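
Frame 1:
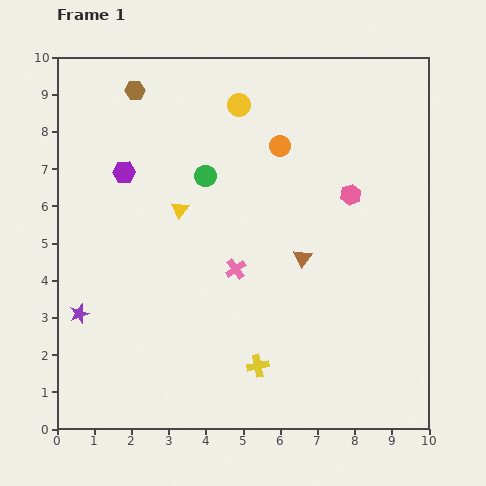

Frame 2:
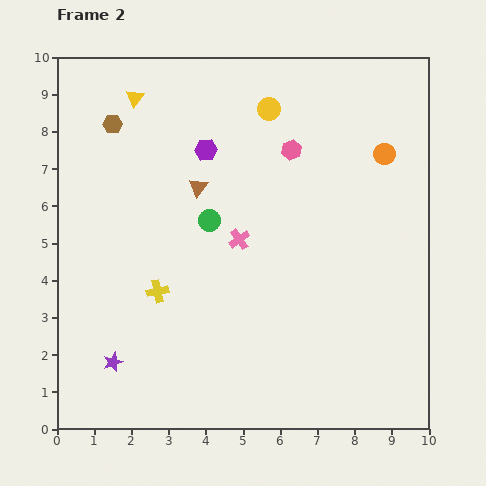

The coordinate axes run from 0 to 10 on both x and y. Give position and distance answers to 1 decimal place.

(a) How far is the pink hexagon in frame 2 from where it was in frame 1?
2.0

The pink hexagon moved from (7.9, 6.3) to (6.3, 7.5), a distance of √(1.6² + 1.2²) ≈ 2.0.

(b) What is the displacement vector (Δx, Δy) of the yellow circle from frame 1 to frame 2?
(0.8, -0.1)

The yellow circle was at (4.9, 8.7) in frame 1 and (5.7, 8.6) in frame 2.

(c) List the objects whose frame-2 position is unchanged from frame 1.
none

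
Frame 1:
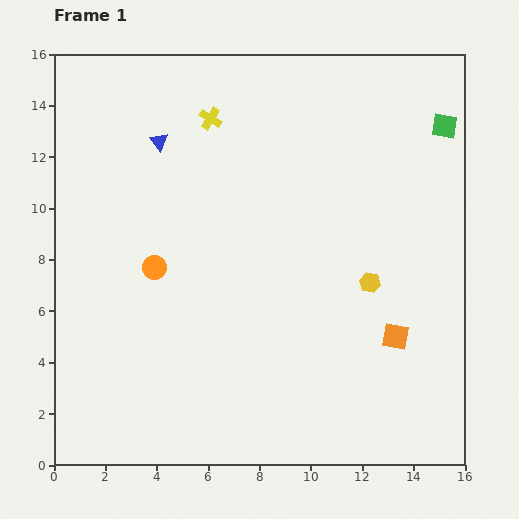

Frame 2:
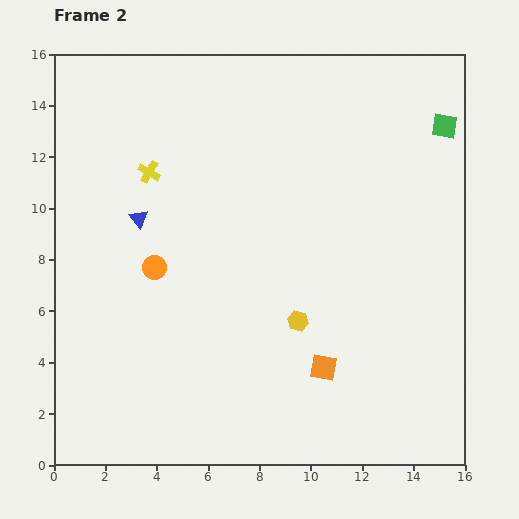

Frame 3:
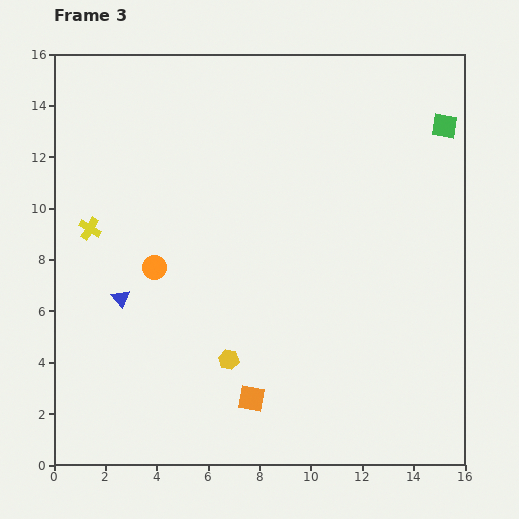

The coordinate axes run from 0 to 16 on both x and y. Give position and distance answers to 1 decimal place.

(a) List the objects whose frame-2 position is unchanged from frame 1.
the orange circle, the green square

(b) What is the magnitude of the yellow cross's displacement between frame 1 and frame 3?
6.4

The yellow cross moved from (6.1, 13.5) to (1.4, 9.2), a distance of √(4.7² + 4.3²) ≈ 6.4.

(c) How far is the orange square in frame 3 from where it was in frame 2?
3.0

The orange square moved from (10.5, 3.8) to (7.7, 2.6), a distance of √(2.8² + 1.2²) ≈ 3.0.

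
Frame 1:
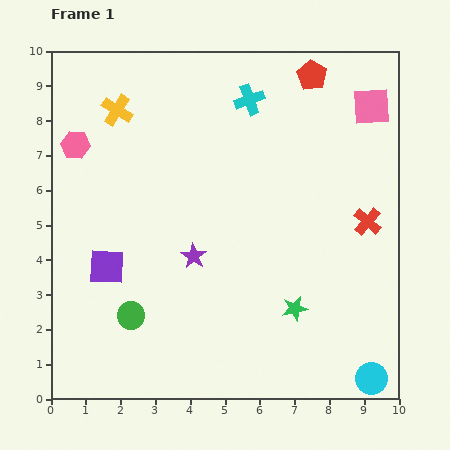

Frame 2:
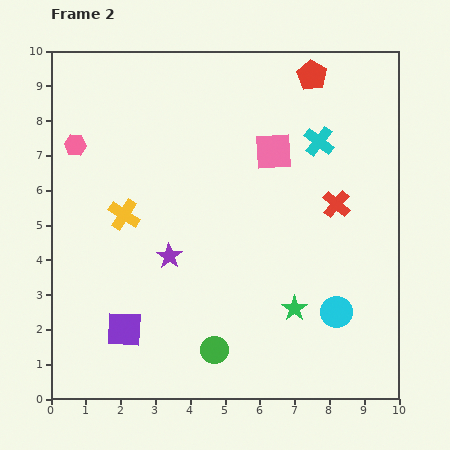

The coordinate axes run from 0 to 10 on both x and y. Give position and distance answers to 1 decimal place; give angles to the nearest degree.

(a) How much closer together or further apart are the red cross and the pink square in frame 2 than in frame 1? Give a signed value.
-1.0

Distance in frame 1: 3.3. Distance in frame 2: 2.3.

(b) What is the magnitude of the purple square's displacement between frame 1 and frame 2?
1.9

The purple square moved from (1.6, 3.8) to (2.1, 2.0), a distance of √(0.5² + 1.8²) ≈ 1.9.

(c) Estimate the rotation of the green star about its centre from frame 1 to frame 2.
24° counter-clockwise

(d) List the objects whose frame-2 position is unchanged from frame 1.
the red pentagon, the pink hexagon, the green star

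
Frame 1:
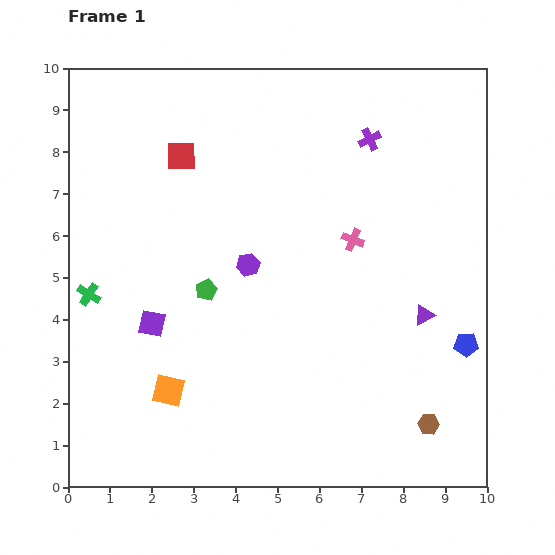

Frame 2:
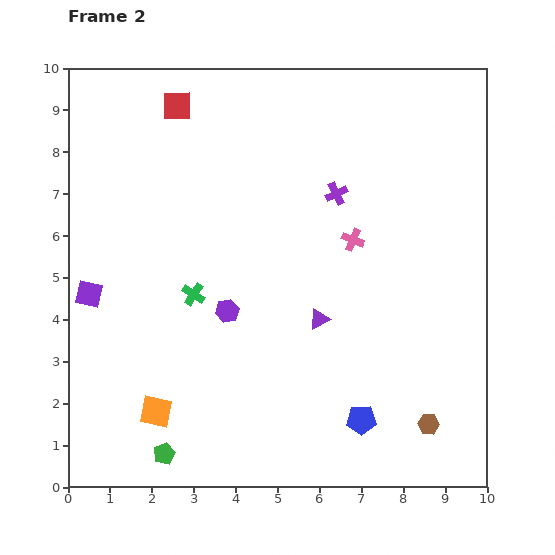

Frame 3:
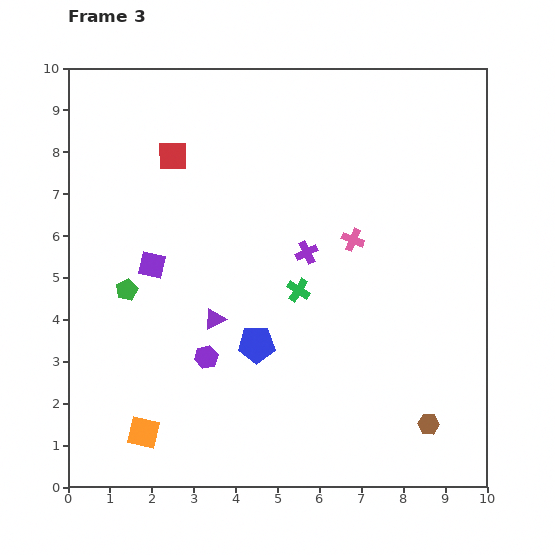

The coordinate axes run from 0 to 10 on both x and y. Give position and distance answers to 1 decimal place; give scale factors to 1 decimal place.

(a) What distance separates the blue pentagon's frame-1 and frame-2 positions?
3.1

The blue pentagon moved from (9.5, 3.4) to (7.0, 1.6), a distance of √(2.5² + 1.8²) ≈ 3.1.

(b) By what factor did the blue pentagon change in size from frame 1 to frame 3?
1.5×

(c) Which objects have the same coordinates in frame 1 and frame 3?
the brown hexagon, the pink cross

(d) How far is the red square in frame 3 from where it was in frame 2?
1.2

The red square moved from (2.6, 9.1) to (2.5, 7.9), a distance of √(0.1² + 1.2²) ≈ 1.2.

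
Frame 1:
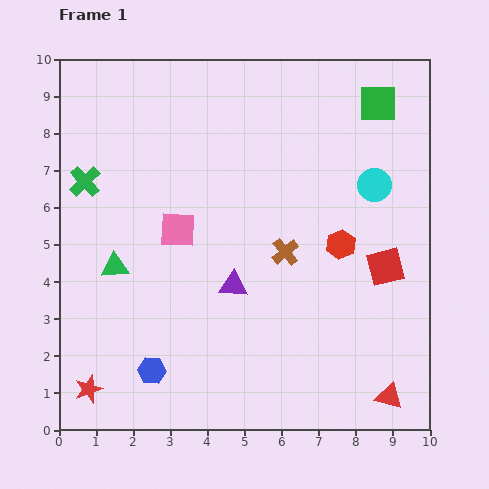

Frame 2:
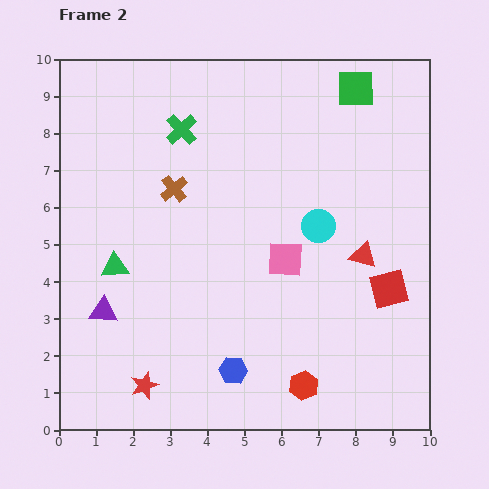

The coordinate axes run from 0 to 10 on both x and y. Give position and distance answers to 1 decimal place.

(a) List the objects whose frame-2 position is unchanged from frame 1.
the green triangle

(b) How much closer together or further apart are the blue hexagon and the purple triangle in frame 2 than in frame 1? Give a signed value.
+0.6

Distance in frame 1: 3.2. Distance in frame 2: 3.8.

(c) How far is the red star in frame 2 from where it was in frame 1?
1.5

The red star moved from (0.8, 1.1) to (2.3, 1.2), a distance of √(1.5² + 0.1²) ≈ 1.5.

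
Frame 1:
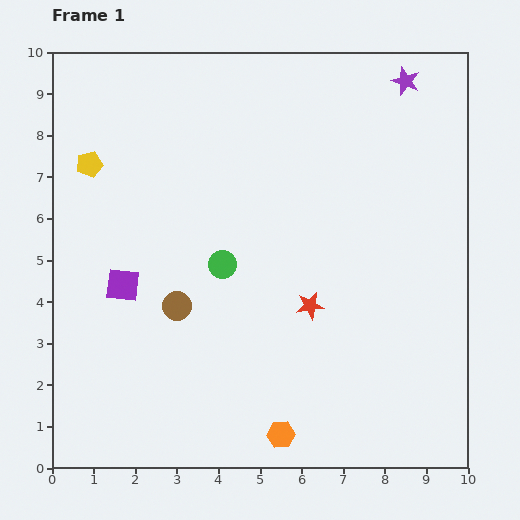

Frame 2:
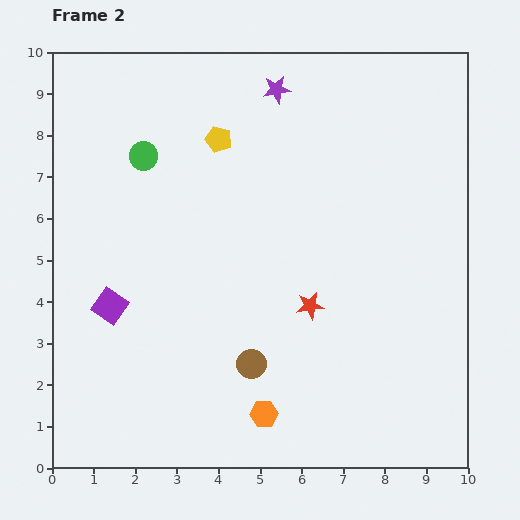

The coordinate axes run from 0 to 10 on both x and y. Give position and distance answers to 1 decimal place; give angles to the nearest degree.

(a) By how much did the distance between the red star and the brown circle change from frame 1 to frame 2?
-1.2

Distance in frame 1: 3.2. Distance in frame 2: 2.0.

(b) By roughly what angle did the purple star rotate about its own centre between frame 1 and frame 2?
30° counter-clockwise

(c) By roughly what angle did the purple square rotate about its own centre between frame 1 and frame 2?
28° clockwise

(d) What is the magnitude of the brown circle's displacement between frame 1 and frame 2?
2.3

The brown circle moved from (3.0, 3.9) to (4.8, 2.5), a distance of √(1.8² + 1.4²) ≈ 2.3.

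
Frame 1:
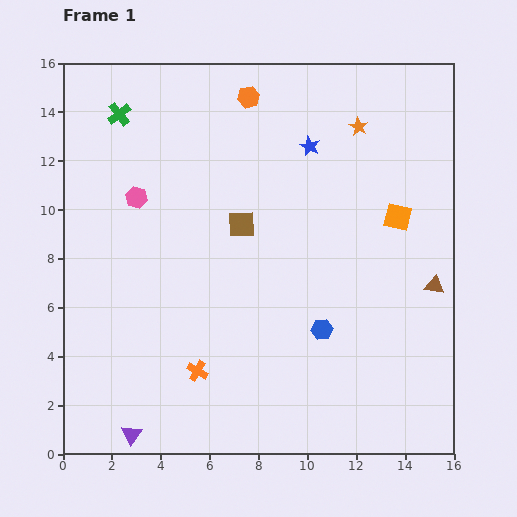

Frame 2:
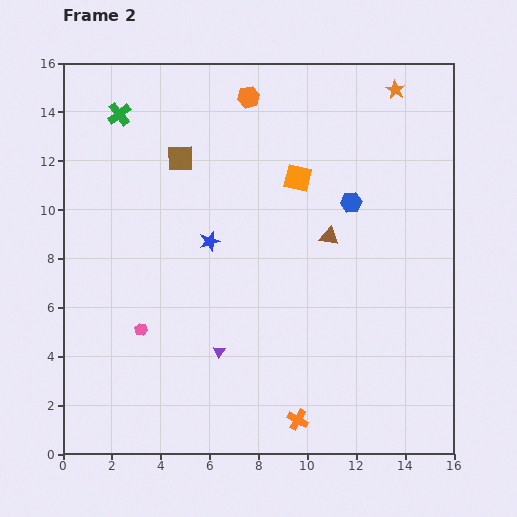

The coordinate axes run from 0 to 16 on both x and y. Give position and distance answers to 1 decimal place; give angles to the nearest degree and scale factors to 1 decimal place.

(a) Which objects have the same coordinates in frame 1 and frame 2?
the orange hexagon, the green cross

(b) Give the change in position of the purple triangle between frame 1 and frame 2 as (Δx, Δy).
(3.6, 3.4)

The purple triangle was at (2.8, 0.8) in frame 1 and (6.4, 4.2) in frame 2.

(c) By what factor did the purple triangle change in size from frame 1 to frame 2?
0.6×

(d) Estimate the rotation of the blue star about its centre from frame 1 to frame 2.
29° clockwise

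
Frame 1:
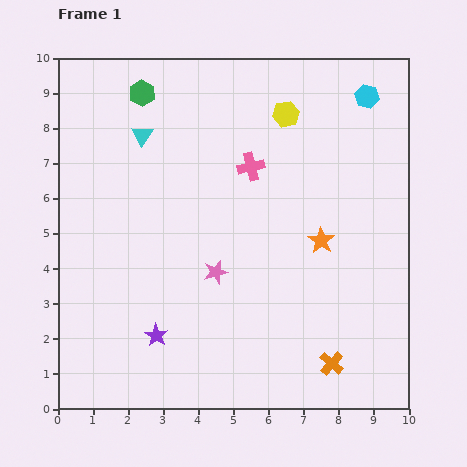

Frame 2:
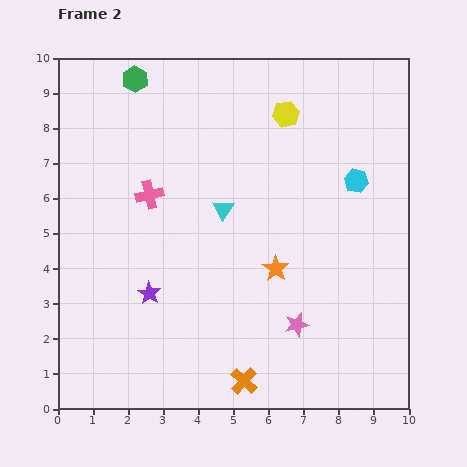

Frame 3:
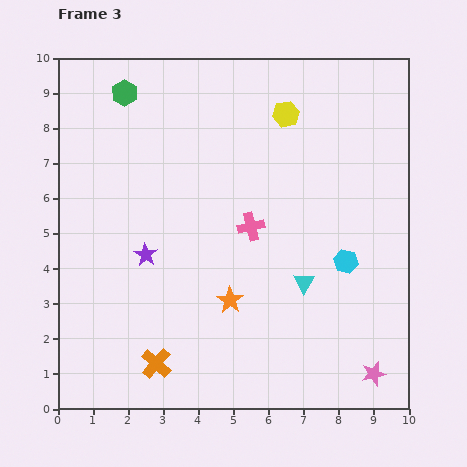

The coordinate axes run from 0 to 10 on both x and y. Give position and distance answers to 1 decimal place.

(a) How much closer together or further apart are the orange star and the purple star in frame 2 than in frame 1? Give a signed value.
-1.7

Distance in frame 1: 5.4. Distance in frame 2: 3.7.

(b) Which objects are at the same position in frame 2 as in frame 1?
the yellow hexagon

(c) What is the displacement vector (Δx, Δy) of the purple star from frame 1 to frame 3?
(-0.3, 2.3)

The purple star was at (2.8, 2.1) in frame 1 and (2.5, 4.4) in frame 3.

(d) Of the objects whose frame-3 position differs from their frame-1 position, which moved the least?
the green hexagon

(moved 0.5)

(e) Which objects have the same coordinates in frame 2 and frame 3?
the yellow hexagon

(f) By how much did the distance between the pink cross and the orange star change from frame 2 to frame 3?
-2.0

Distance in frame 2: 4.2. Distance in frame 3: 2.2.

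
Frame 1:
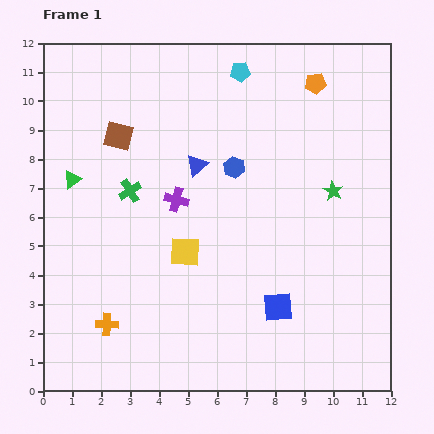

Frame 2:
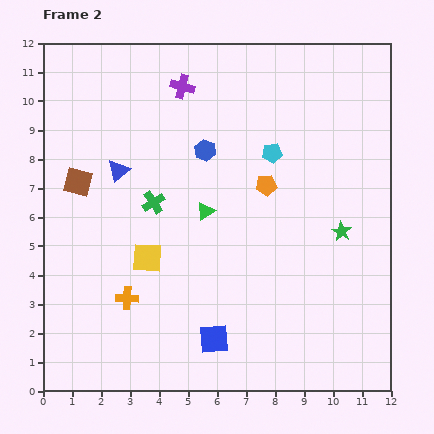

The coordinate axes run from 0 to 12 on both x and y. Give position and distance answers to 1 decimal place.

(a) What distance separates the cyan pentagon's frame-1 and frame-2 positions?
3.0

The cyan pentagon moved from (6.8, 11.0) to (7.9, 8.2), a distance of √(1.1² + 2.8²) ≈ 3.0.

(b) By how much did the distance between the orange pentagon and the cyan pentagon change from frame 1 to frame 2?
-1.5

Distance in frame 1: 2.6. Distance in frame 2: 1.1.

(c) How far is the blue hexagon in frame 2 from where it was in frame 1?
1.2

The blue hexagon moved from (6.6, 7.7) to (5.6, 8.3), a distance of √(1.0² + 0.6²) ≈ 1.2.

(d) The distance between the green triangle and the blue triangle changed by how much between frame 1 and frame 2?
-1.0

Distance in frame 1: 4.3. Distance in frame 2: 3.3.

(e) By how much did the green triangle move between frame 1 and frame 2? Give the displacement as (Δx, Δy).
(4.6, -1.1)

The green triangle was at (1.0, 7.3) in frame 1 and (5.6, 6.2) in frame 2.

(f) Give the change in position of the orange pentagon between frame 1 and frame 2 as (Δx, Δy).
(-1.7, -3.5)

The orange pentagon was at (9.4, 10.6) in frame 1 and (7.7, 7.1) in frame 2.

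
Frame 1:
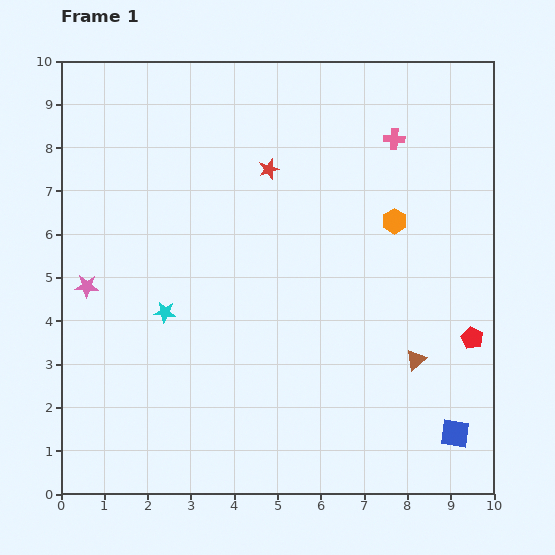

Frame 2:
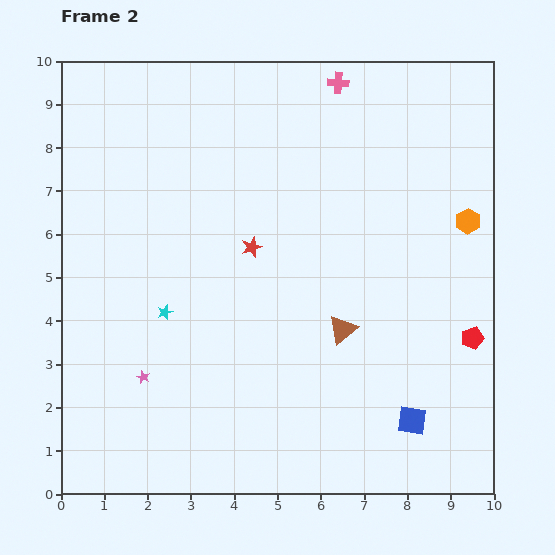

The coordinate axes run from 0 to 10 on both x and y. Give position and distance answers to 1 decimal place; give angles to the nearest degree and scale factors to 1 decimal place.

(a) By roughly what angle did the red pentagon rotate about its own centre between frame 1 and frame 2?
27° clockwise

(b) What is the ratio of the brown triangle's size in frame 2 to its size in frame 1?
1.4×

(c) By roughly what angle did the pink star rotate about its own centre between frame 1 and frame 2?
20° clockwise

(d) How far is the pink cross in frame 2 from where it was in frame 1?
1.8

The pink cross moved from (7.7, 8.2) to (6.4, 9.5), a distance of √(1.3² + 1.3²) ≈ 1.8.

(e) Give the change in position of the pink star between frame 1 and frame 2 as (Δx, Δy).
(1.3, -2.1)

The pink star was at (0.6, 4.8) in frame 1 and (1.9, 2.7) in frame 2.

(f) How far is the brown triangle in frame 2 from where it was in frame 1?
1.8

The brown triangle moved from (8.2, 3.1) to (6.5, 3.8), a distance of √(1.7² + 0.7²) ≈ 1.8.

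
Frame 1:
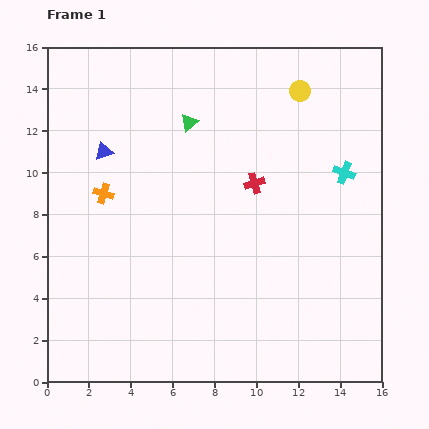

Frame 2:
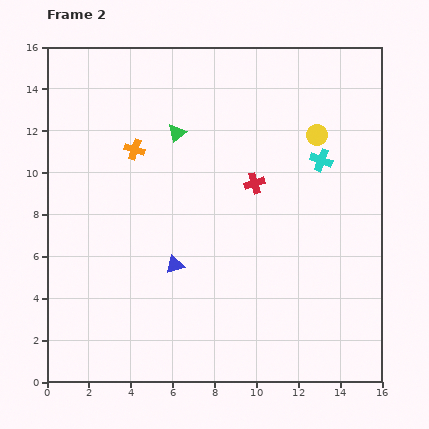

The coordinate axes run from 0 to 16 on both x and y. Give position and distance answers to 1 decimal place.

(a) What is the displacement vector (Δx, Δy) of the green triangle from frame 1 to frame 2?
(-0.6, -0.5)

The green triangle was at (6.8, 12.4) in frame 1 and (6.2, 11.9) in frame 2.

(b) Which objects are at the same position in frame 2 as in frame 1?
the red cross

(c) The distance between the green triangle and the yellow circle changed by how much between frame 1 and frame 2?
+1.2

Distance in frame 1: 5.5. Distance in frame 2: 6.7.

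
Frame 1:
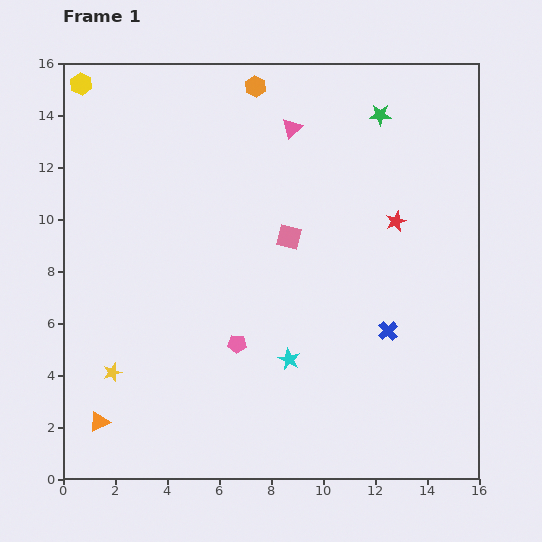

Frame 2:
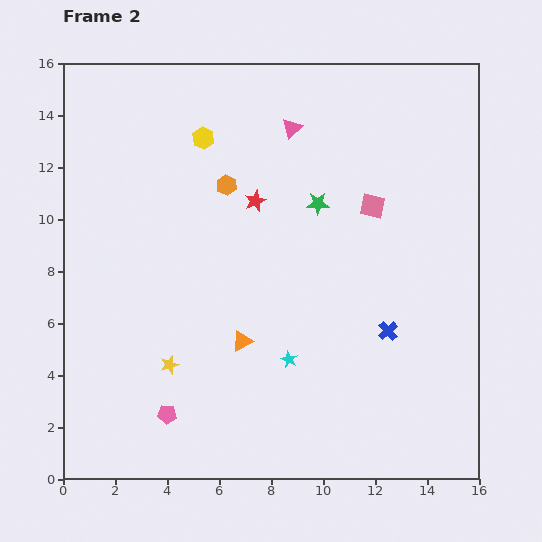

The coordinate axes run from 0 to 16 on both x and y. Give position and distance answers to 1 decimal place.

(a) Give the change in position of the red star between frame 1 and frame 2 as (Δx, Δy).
(-5.4, 0.8)

The red star was at (12.8, 9.9) in frame 1 and (7.4, 10.7) in frame 2.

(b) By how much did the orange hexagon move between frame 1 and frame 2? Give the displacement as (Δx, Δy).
(-1.1, -3.8)

The orange hexagon was at (7.4, 15.1) in frame 1 and (6.3, 11.3) in frame 2.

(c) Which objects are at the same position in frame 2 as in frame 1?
the blue cross, the cyan star, the pink triangle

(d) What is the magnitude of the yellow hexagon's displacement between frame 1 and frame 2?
5.1

The yellow hexagon moved from (0.7, 15.2) to (5.4, 13.1), a distance of √(4.7² + 2.1²) ≈ 5.1.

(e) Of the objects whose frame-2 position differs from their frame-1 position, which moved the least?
the yellow star

(moved 2.2)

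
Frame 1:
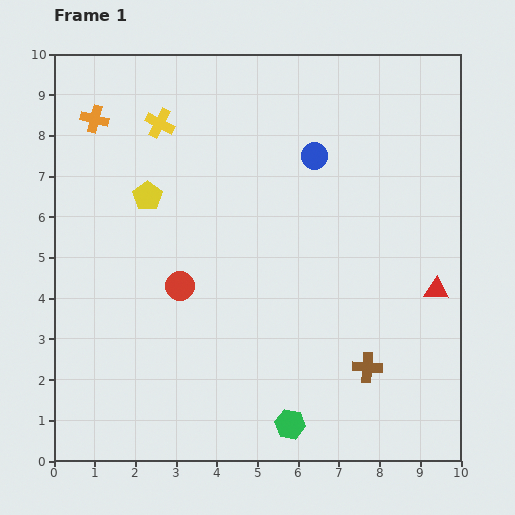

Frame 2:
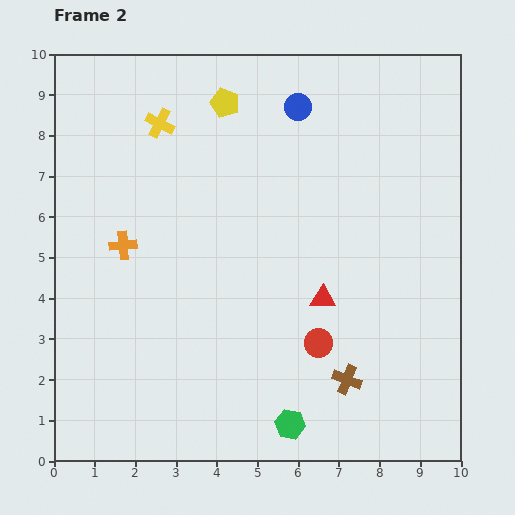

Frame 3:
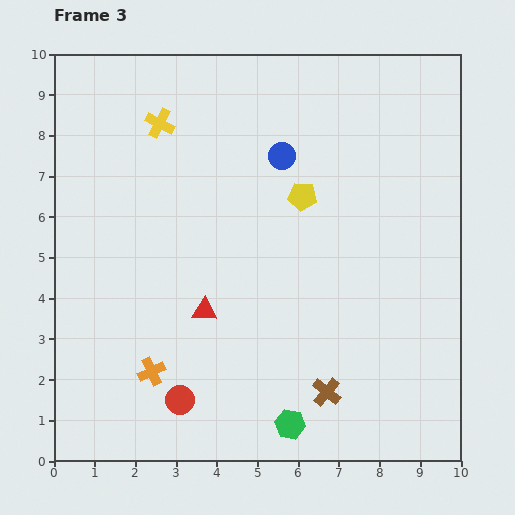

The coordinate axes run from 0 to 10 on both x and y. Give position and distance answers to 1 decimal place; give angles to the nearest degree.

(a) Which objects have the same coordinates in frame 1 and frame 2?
the yellow cross, the green hexagon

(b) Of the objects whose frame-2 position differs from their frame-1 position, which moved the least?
the brown cross

(moved 0.6)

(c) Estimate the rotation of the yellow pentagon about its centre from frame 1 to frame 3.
31° counter-clockwise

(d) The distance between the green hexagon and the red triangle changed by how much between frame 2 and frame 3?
+0.3

Distance in frame 2: 3.2. Distance in frame 3: 3.5.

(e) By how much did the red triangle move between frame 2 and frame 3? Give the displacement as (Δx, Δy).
(-2.9, -0.3)

The red triangle was at (6.6, 4.0) in frame 2 and (3.7, 3.7) in frame 3.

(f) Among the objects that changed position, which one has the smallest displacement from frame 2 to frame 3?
the brown cross

(moved 0.6)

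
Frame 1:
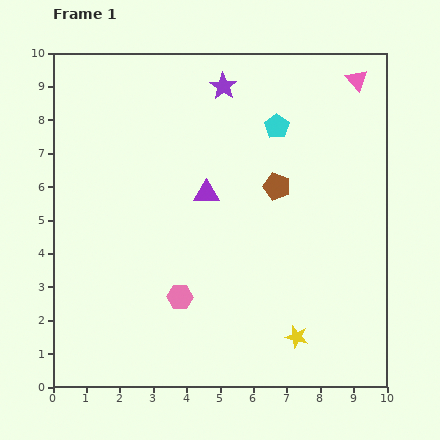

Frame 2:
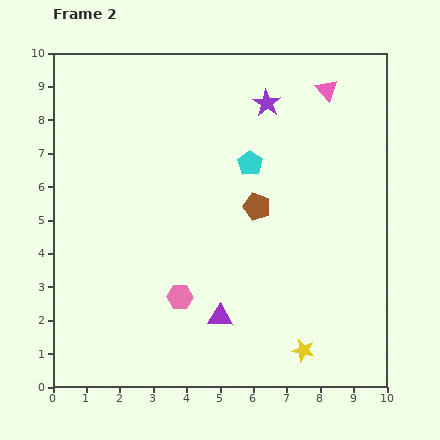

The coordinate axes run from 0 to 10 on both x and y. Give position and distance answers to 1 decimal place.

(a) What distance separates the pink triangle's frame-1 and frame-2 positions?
0.9

The pink triangle moved from (9.1, 9.2) to (8.2, 8.9), a distance of √(0.9² + 0.3²) ≈ 0.9.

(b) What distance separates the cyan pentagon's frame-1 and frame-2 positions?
1.4

The cyan pentagon moved from (6.7, 7.8) to (5.9, 6.7), a distance of √(0.8² + 1.1²) ≈ 1.4.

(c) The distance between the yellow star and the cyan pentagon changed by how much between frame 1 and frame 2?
-0.5

Distance in frame 1: 6.3. Distance in frame 2: 5.8.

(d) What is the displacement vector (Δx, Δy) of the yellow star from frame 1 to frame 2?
(0.2, -0.4)

The yellow star was at (7.3, 1.5) in frame 1 and (7.5, 1.1) in frame 2.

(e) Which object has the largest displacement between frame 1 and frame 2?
the purple triangle

(moved 3.7; next 1.4)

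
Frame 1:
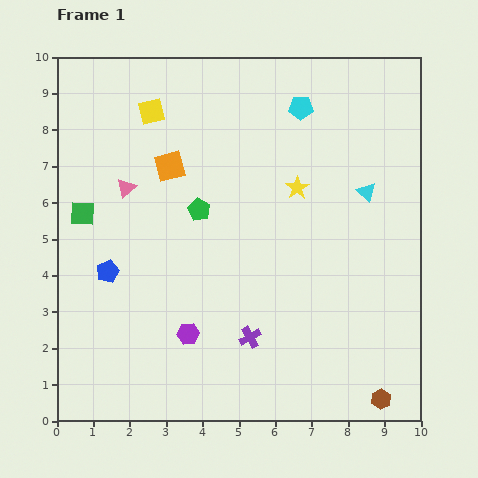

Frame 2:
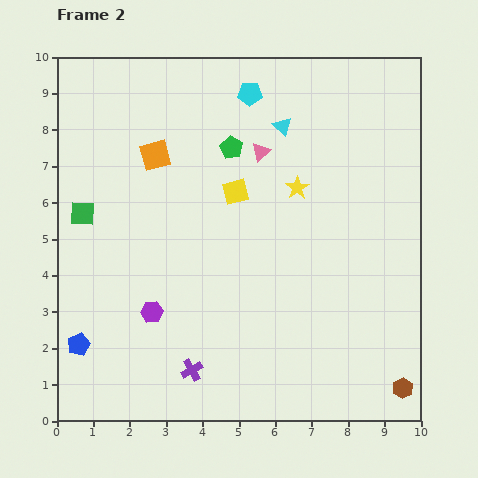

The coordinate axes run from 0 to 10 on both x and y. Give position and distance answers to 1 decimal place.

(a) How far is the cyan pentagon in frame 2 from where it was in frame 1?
1.5

The cyan pentagon moved from (6.7, 8.6) to (5.3, 9.0), a distance of √(1.4² + 0.4²) ≈ 1.5.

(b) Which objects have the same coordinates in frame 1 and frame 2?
the green square, the yellow star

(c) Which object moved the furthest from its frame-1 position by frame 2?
the pink triangle

(moved 3.8; next 3.2)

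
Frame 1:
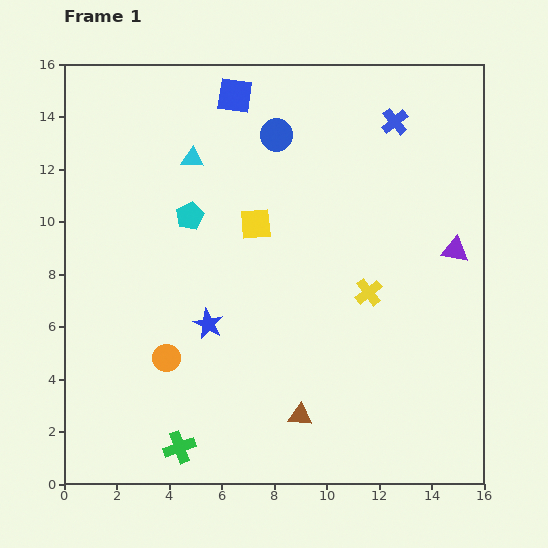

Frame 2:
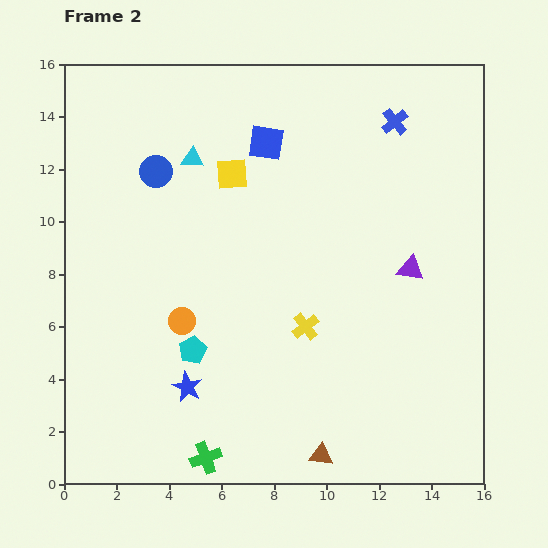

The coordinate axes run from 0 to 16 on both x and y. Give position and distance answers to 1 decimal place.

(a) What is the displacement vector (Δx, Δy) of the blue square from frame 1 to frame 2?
(1.2, -1.8)

The blue square was at (6.5, 14.8) in frame 1 and (7.7, 13.0) in frame 2.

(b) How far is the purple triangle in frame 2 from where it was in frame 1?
1.8

The purple triangle moved from (14.9, 8.9) to (13.2, 8.2), a distance of √(1.7² + 0.7²) ≈ 1.8.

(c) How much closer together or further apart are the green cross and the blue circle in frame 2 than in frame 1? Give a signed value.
-1.4

Distance in frame 1: 12.5. Distance in frame 2: 11.1.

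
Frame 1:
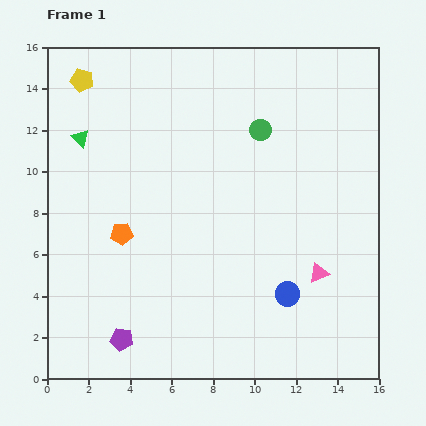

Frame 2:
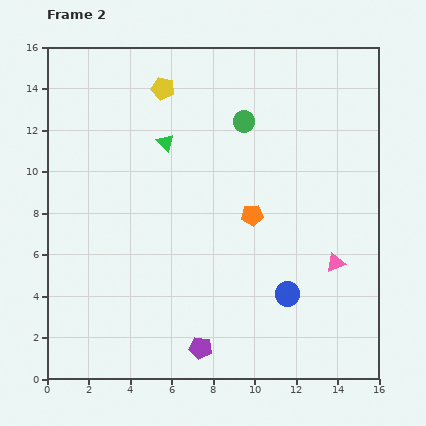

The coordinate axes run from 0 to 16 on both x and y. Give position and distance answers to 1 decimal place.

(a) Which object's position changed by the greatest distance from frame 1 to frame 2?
the orange pentagon

(moved 6.4; next 4.1)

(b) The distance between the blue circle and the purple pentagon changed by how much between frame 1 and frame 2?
-3.4

Distance in frame 1: 8.3. Distance in frame 2: 4.9.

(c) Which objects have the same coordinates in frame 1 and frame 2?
the blue circle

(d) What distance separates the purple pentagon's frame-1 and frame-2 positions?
3.8

The purple pentagon moved from (3.6, 1.9) to (7.4, 1.5), a distance of √(3.8² + 0.4²) ≈ 3.8.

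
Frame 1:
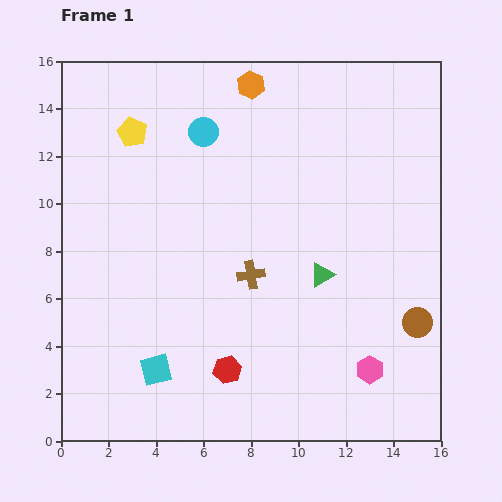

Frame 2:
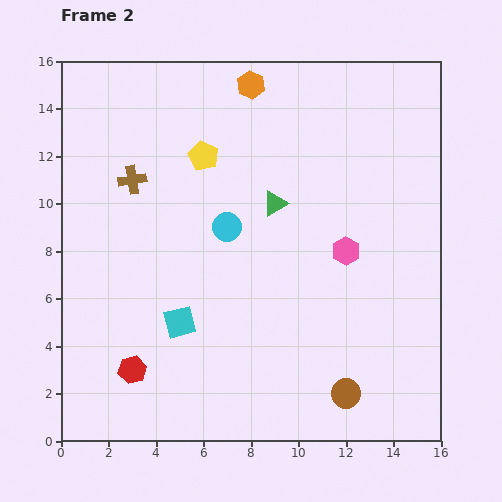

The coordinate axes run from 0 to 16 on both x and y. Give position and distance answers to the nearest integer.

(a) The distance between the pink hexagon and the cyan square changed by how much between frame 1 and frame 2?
-1

Distance in frame 1: 9. Distance in frame 2: 8.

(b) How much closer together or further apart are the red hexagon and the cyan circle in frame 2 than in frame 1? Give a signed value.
-3

Distance in frame 1: 10. Distance in frame 2: 7.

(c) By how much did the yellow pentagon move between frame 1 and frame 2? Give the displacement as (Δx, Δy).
(3, -1)

The yellow pentagon was at (3, 13) in frame 1 and (6, 12) in frame 2.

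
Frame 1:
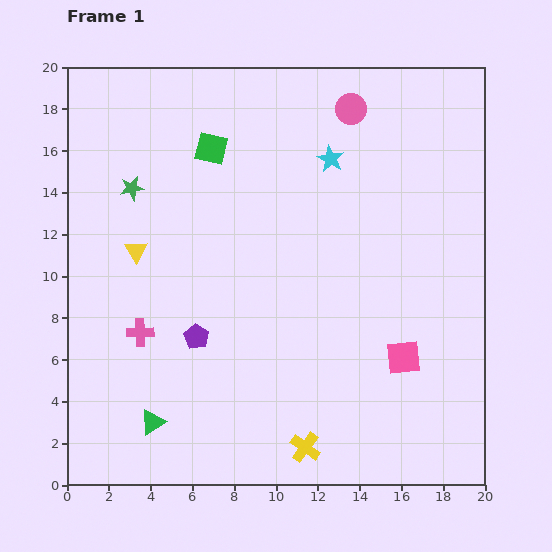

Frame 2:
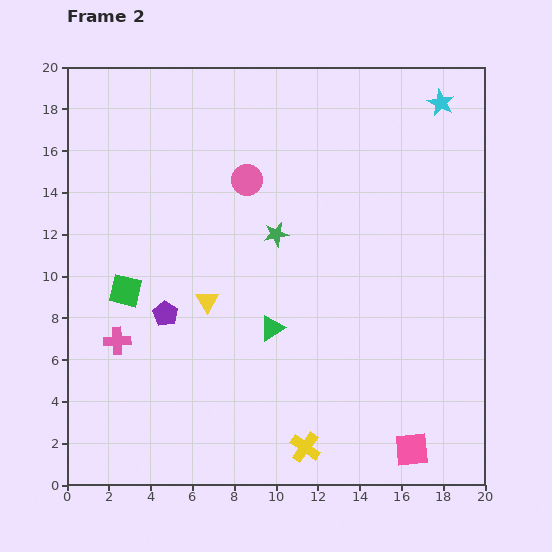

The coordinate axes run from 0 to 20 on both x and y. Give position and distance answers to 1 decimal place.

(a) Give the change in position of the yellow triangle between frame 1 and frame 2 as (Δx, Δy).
(3.4, -2.4)

The yellow triangle was at (3.3, 11.2) in frame 1 and (6.7, 8.8) in frame 2.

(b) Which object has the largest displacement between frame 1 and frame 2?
the green square

(moved 7.9; next 7.3)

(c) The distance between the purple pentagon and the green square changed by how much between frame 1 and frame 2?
-6.8

Distance in frame 1: 9.0. Distance in frame 2: 2.2.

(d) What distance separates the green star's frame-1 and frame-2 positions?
7.2

The green star moved from (3.1, 14.2) to (10.0, 12.0), a distance of √(6.9² + 2.2²) ≈ 7.2.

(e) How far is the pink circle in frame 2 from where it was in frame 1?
6.0

The pink circle moved from (13.6, 18.0) to (8.6, 14.6), a distance of √(5.0² + 3.4²) ≈ 6.0.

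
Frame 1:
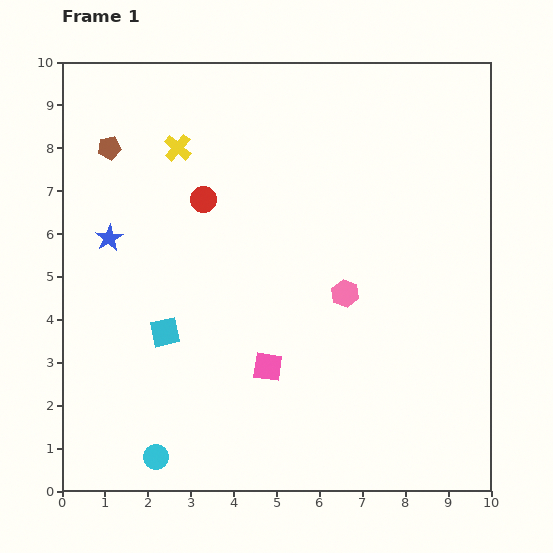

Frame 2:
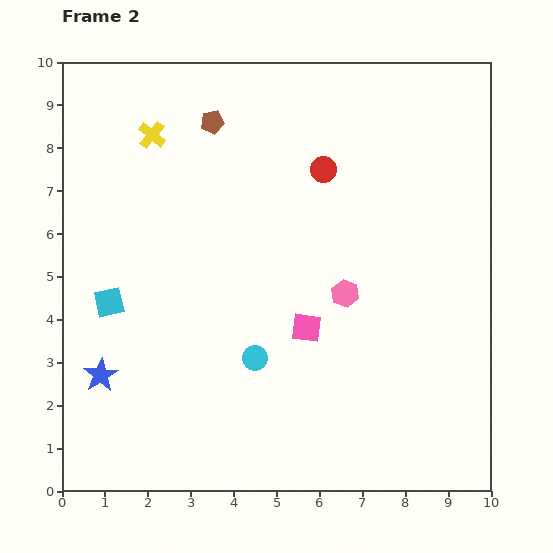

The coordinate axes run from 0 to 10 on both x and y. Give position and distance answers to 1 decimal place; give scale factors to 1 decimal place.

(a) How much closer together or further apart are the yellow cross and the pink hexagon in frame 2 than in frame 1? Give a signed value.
+0.6

Distance in frame 1: 5.2. Distance in frame 2: 5.8.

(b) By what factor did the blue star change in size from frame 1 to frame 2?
1.3×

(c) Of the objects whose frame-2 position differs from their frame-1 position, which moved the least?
the yellow cross

(moved 0.7)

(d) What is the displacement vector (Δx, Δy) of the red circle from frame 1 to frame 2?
(2.8, 0.7)

The red circle was at (3.3, 6.8) in frame 1 and (6.1, 7.5) in frame 2.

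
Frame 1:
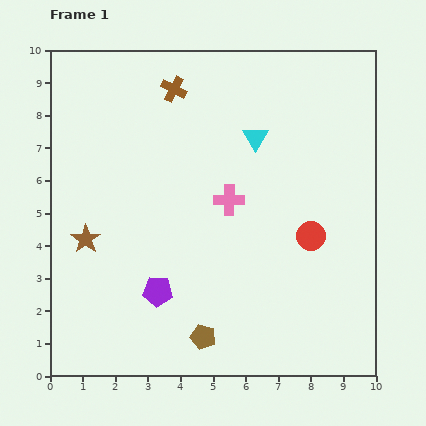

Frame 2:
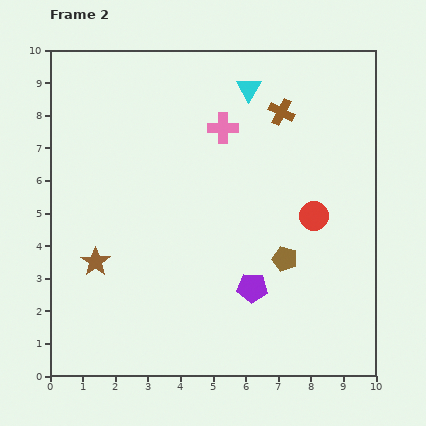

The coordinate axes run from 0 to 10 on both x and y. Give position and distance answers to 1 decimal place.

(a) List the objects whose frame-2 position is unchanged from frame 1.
none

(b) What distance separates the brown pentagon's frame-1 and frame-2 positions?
3.5

The brown pentagon moved from (4.7, 1.2) to (7.2, 3.6), a distance of √(2.5² + 2.4²) ≈ 3.5.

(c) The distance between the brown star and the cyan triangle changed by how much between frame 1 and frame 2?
+1.0

Distance in frame 1: 6.1. Distance in frame 2: 7.1.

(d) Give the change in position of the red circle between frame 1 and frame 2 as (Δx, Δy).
(0.1, 0.6)

The red circle was at (8.0, 4.3) in frame 1 and (8.1, 4.9) in frame 2.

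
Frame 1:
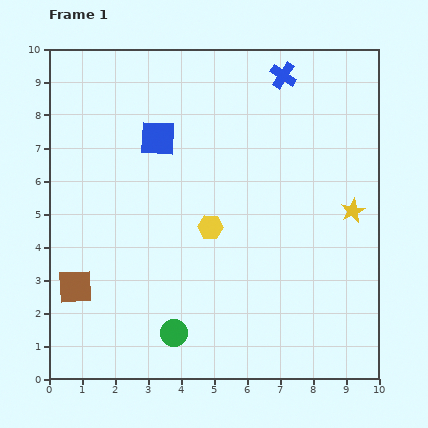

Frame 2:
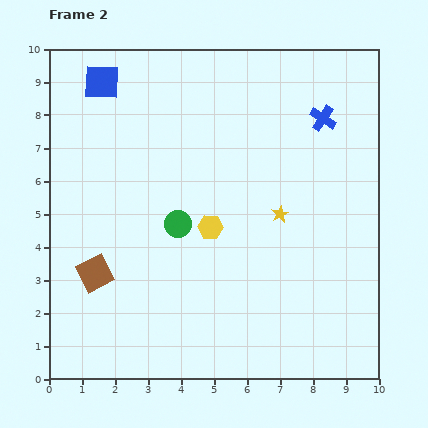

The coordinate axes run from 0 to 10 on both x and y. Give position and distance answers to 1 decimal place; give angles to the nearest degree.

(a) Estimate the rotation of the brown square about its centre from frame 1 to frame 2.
24° counter-clockwise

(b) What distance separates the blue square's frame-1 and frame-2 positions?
2.4

The blue square moved from (3.3, 7.3) to (1.6, 9.0), a distance of √(1.7² + 1.7²) ≈ 2.4.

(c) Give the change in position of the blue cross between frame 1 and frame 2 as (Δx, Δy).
(1.2, -1.3)

The blue cross was at (7.1, 9.2) in frame 1 and (8.3, 7.9) in frame 2.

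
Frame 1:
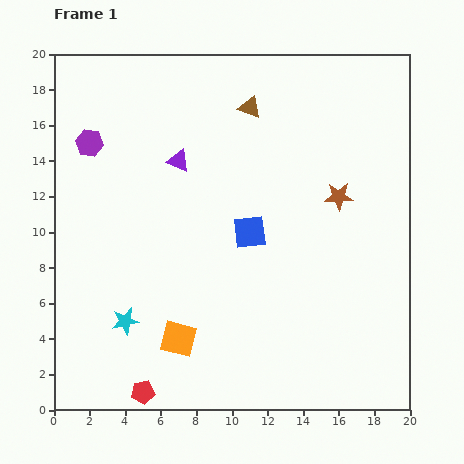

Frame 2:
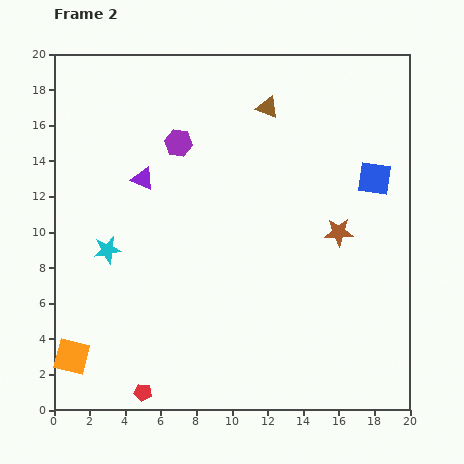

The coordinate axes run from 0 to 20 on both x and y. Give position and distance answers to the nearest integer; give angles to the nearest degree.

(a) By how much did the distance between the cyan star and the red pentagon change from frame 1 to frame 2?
+4

Distance in frame 1: 4. Distance in frame 2: 8.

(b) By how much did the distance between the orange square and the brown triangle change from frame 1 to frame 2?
+4

Distance in frame 1: 14. Distance in frame 2: 18.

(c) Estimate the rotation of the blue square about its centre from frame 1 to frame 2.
15° clockwise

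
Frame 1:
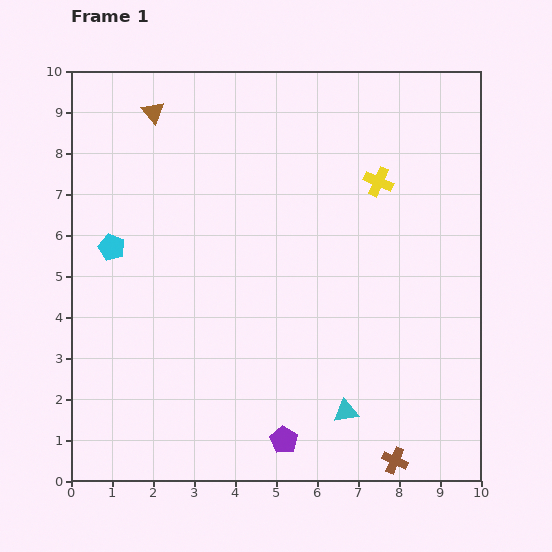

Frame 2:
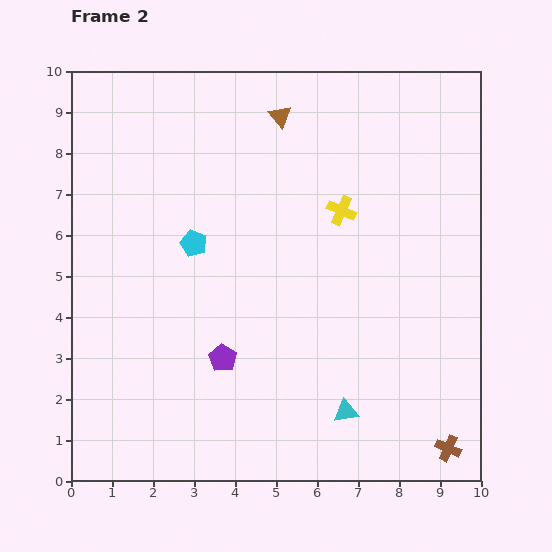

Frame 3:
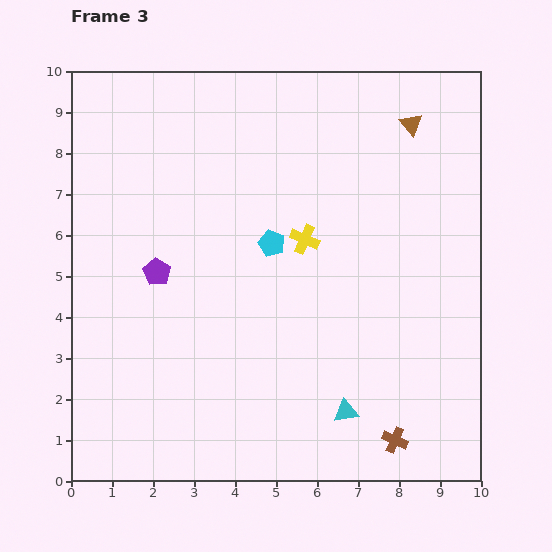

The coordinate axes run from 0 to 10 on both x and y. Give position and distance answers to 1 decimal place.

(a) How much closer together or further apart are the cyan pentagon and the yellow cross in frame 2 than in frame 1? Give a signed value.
-3.0

Distance in frame 1: 6.7. Distance in frame 2: 3.7.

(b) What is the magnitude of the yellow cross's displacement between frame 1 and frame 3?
2.3

The yellow cross moved from (7.5, 7.3) to (5.7, 5.9), a distance of √(1.8² + 1.4²) ≈ 2.3.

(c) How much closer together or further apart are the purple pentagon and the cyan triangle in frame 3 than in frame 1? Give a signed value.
+4.0

Distance in frame 1: 1.7. Distance in frame 3: 5.7.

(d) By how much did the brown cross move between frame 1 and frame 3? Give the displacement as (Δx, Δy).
(0.0, 0.5)

The brown cross was at (7.9, 0.5) in frame 1 and (7.9, 1.0) in frame 3.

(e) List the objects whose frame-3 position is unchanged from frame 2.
the cyan triangle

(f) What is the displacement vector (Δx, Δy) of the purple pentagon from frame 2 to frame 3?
(-1.6, 2.1)

The purple pentagon was at (3.7, 3.0) in frame 2 and (2.1, 5.1) in frame 3.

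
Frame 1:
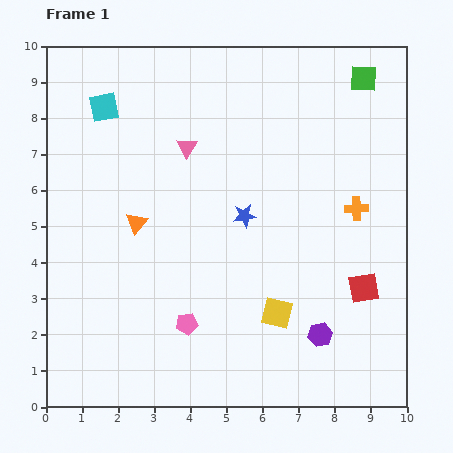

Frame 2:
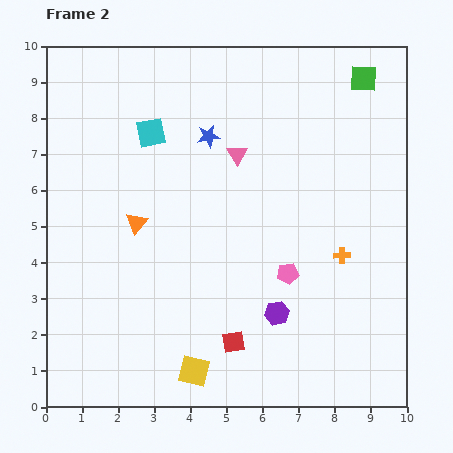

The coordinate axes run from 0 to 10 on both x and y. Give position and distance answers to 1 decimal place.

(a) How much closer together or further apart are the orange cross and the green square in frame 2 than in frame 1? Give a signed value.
+1.3

Distance in frame 1: 3.6. Distance in frame 2: 4.9.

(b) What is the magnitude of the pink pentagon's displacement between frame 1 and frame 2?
3.1

The pink pentagon moved from (3.9, 2.3) to (6.7, 3.7), a distance of √(2.8² + 1.4²) ≈ 3.1.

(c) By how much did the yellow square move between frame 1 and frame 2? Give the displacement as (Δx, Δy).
(-2.3, -1.6)

The yellow square was at (6.4, 2.6) in frame 1 and (4.1, 1.0) in frame 2.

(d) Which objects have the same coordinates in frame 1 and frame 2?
the orange triangle, the green square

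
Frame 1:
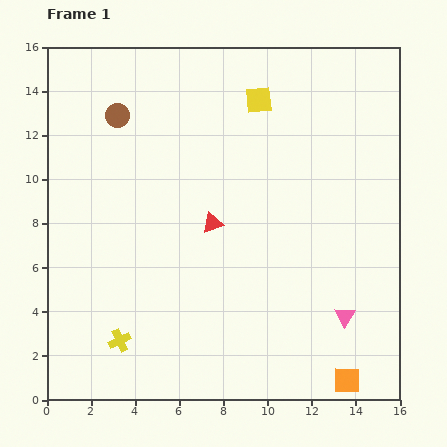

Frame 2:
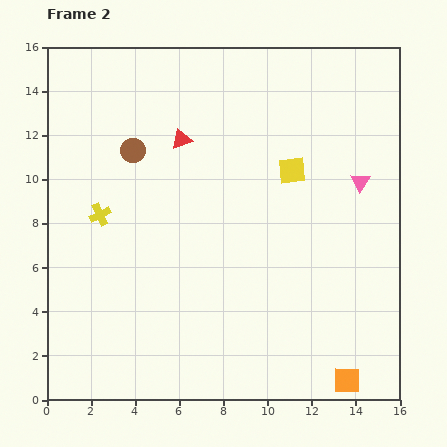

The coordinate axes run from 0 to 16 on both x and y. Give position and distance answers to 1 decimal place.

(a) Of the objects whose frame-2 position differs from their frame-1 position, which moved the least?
the brown circle

(moved 1.7)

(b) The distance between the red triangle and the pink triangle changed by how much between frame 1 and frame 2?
+1.0

Distance in frame 1: 7.3. Distance in frame 2: 8.3.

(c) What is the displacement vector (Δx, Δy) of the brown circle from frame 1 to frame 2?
(0.7, -1.6)

The brown circle was at (3.2, 12.9) in frame 1 and (3.9, 11.3) in frame 2.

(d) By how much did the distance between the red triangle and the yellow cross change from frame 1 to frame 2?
-1.8

Distance in frame 1: 6.8. Distance in frame 2: 5.0.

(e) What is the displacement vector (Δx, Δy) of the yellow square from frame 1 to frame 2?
(1.5, -3.2)

The yellow square was at (9.6, 13.6) in frame 1 and (11.1, 10.4) in frame 2.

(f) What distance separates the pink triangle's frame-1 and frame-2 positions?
6.1

The pink triangle moved from (13.5, 3.8) to (14.2, 9.9), a distance of √(0.7² + 6.1²) ≈ 6.1.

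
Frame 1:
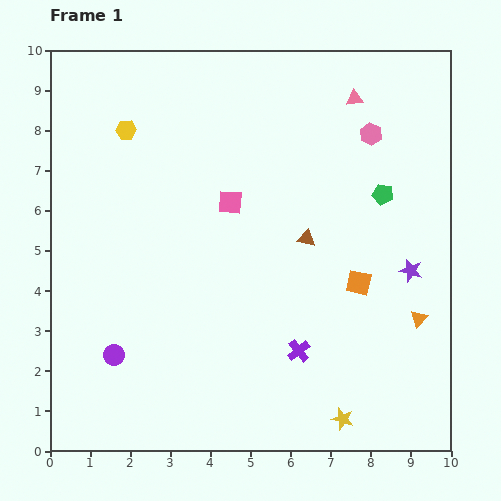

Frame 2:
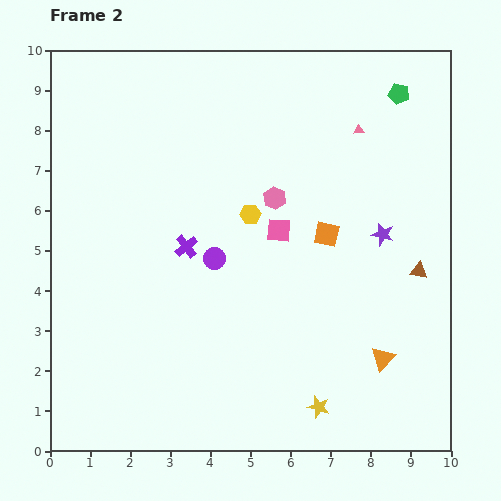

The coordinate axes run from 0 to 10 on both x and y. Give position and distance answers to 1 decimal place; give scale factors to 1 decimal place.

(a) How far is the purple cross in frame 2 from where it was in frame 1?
3.8

The purple cross moved from (6.2, 2.5) to (3.4, 5.1), a distance of √(2.8² + 2.6²) ≈ 3.8.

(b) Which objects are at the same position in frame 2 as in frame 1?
none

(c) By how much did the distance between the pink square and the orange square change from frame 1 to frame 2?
-2.6

Distance in frame 1: 3.8. Distance in frame 2: 1.2.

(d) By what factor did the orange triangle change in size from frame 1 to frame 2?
1.4×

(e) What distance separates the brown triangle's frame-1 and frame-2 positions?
2.9

The brown triangle moved from (6.4, 5.3) to (9.2, 4.5), a distance of √(2.8² + 0.8²) ≈ 2.9.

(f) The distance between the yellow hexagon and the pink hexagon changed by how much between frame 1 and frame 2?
-5.4

Distance in frame 1: 6.1. Distance in frame 2: 0.7.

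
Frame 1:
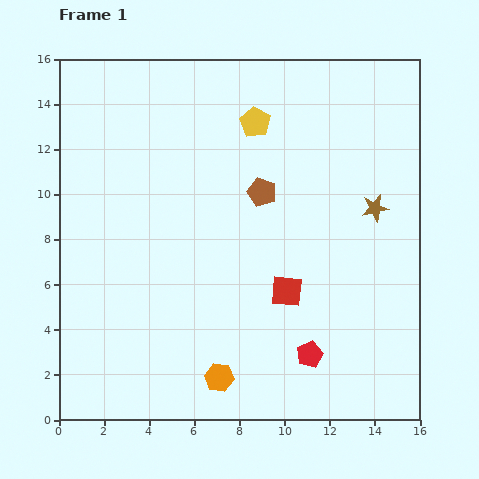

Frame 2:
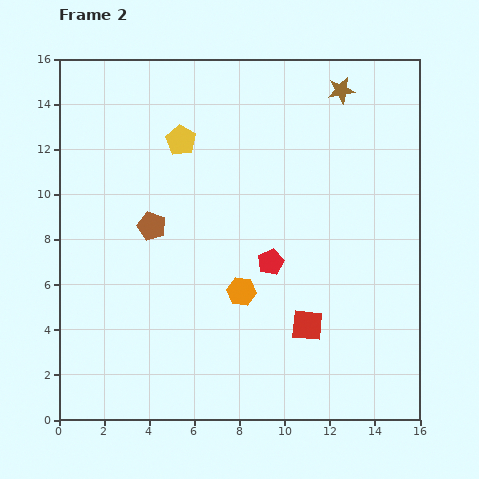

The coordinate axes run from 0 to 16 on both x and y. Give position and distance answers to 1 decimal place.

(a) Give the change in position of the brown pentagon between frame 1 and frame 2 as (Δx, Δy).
(-4.9, -1.5)

The brown pentagon was at (9.0, 10.1) in frame 1 and (4.1, 8.6) in frame 2.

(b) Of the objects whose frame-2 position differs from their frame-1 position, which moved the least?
the red square

(moved 1.7)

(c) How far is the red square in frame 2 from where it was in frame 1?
1.7

The red square moved from (10.1, 5.7) to (11.0, 4.2), a distance of √(0.9² + 1.5²) ≈ 1.7.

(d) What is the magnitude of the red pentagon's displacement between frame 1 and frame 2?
4.4

The red pentagon moved from (11.1, 2.9) to (9.4, 7.0), a distance of √(1.7² + 4.1²) ≈ 4.4.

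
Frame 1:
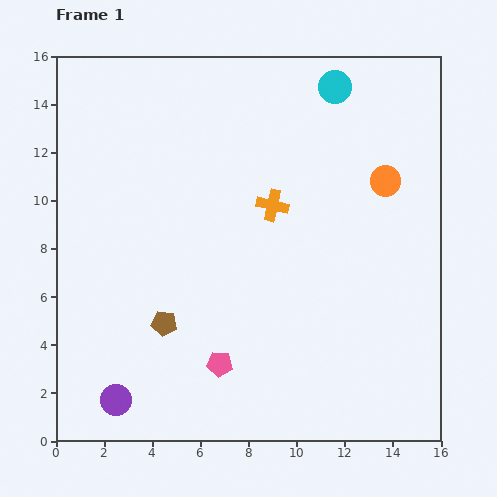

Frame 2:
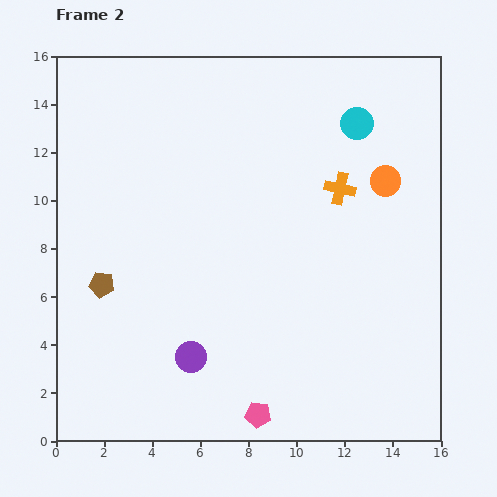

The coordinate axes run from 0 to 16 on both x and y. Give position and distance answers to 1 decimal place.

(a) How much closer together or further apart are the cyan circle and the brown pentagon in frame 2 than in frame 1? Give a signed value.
+0.4

Distance in frame 1: 12.1. Distance in frame 2: 12.5.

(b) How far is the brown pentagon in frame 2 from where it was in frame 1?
3.1

The brown pentagon moved from (4.5, 4.9) to (1.9, 6.5), a distance of √(2.6² + 1.6²) ≈ 3.1.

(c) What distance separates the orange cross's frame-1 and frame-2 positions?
2.9

The orange cross moved from (9.0, 9.8) to (11.8, 10.5), a distance of √(2.8² + 0.7²) ≈ 2.9.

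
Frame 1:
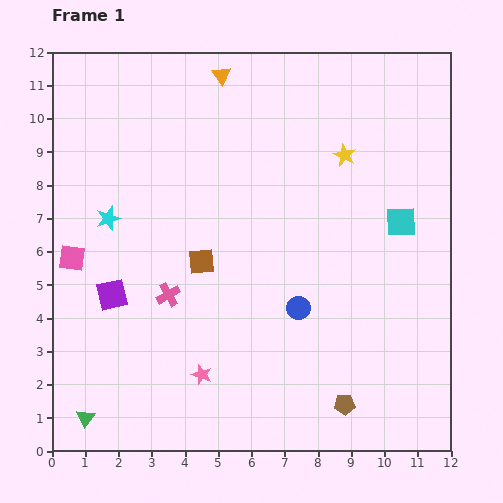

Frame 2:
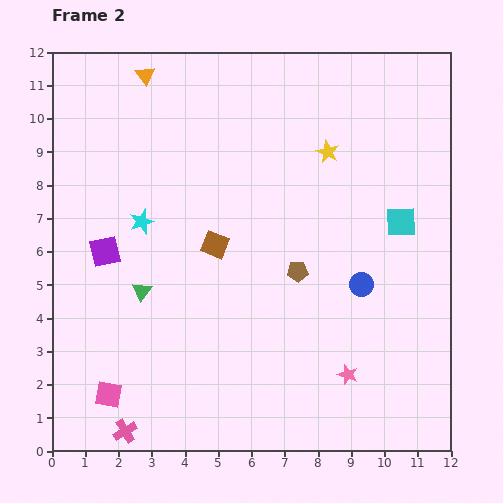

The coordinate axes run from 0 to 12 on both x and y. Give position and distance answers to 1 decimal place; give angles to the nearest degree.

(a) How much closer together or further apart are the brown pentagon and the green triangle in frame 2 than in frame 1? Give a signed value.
-3.1

Distance in frame 1: 7.8. Distance in frame 2: 4.7.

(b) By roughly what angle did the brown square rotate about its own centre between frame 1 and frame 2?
29° clockwise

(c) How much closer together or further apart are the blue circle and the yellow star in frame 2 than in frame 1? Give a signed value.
-0.7

Distance in frame 1: 4.8. Distance in frame 2: 4.1.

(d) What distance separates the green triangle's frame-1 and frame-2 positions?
4.2

The green triangle moved from (1.0, 1.0) to (2.7, 4.8), a distance of √(1.7² + 3.8²) ≈ 4.2.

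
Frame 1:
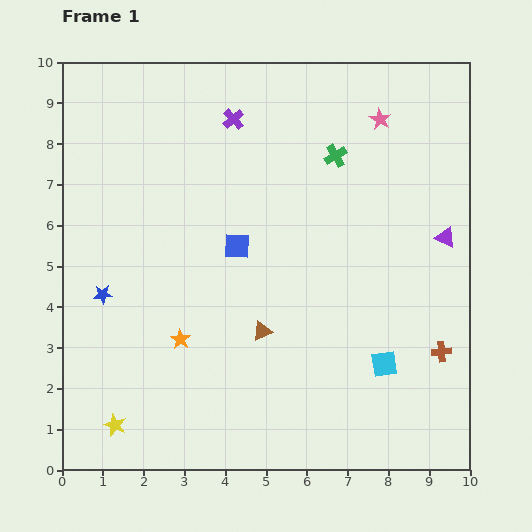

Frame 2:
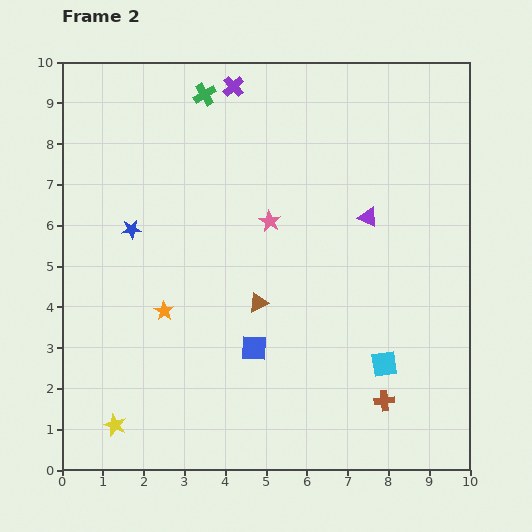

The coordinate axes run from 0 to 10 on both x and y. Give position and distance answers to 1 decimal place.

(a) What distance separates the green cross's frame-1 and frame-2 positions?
3.5

The green cross moved from (6.7, 7.7) to (3.5, 9.2), a distance of √(3.2² + 1.5²) ≈ 3.5.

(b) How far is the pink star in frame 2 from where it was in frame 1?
3.7

The pink star moved from (7.8, 8.6) to (5.1, 6.1), a distance of √(2.7² + 2.5²) ≈ 3.7.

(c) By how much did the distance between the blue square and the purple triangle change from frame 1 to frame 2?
-0.8

Distance in frame 1: 5.1. Distance in frame 2: 4.3.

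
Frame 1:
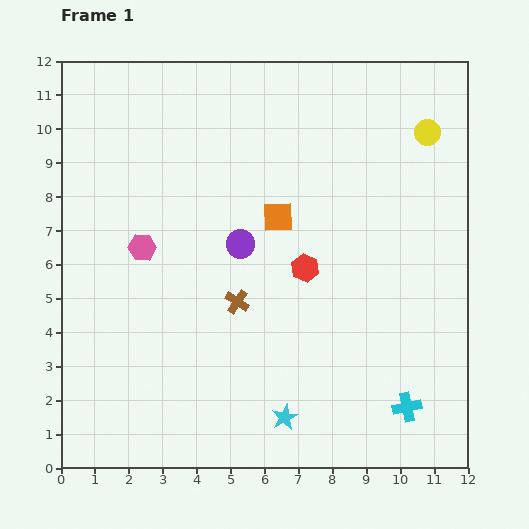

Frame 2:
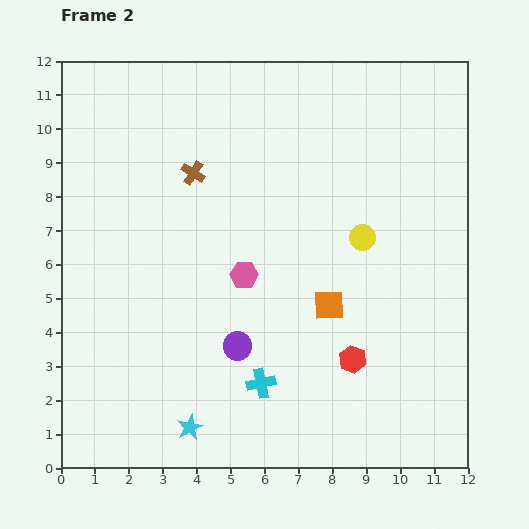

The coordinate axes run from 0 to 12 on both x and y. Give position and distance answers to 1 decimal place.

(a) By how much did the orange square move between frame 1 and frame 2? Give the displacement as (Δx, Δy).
(1.5, -2.6)

The orange square was at (6.4, 7.4) in frame 1 and (7.9, 4.8) in frame 2.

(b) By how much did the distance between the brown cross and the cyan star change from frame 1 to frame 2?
+3.8

Distance in frame 1: 3.7. Distance in frame 2: 7.5.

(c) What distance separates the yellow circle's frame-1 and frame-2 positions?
3.6

The yellow circle moved from (10.8, 9.9) to (8.9, 6.8), a distance of √(1.9² + 3.1²) ≈ 3.6.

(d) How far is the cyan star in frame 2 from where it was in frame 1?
2.8

The cyan star moved from (6.6, 1.5) to (3.8, 1.2), a distance of √(2.8² + 0.3²) ≈ 2.8.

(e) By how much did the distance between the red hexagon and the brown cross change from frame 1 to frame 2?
+5.0

Distance in frame 1: 2.2. Distance in frame 2: 7.2.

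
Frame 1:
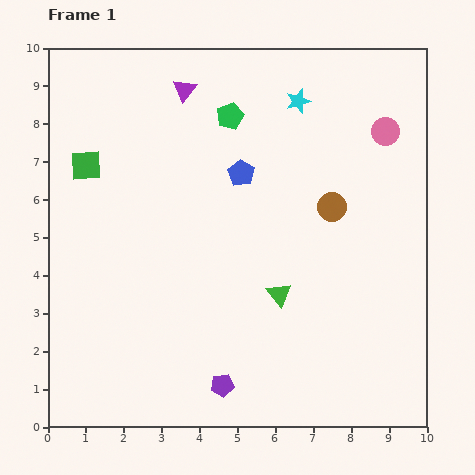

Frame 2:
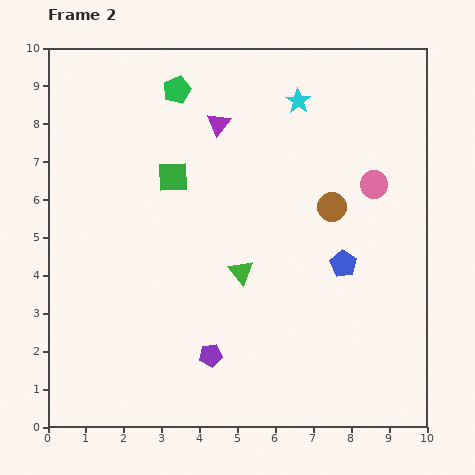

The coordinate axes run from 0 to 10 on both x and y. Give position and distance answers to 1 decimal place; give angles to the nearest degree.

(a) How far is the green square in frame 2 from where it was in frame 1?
2.3

The green square moved from (1.0, 6.9) to (3.3, 6.6), a distance of √(2.3² + 0.3²) ≈ 2.3.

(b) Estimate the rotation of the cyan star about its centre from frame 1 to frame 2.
21° counter-clockwise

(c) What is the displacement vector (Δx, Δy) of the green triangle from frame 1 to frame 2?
(-1.0, 0.6)

The green triangle was at (6.1, 3.5) in frame 1 and (5.1, 4.1) in frame 2.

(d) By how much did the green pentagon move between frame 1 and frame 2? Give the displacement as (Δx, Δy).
(-1.4, 0.7)

The green pentagon was at (4.8, 8.2) in frame 1 and (3.4, 8.9) in frame 2.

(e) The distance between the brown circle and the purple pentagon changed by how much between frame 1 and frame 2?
-0.5

Distance in frame 1: 5.5. Distance in frame 2: 5.0.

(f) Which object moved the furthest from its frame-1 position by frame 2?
the blue pentagon

(moved 3.6; next 2.3)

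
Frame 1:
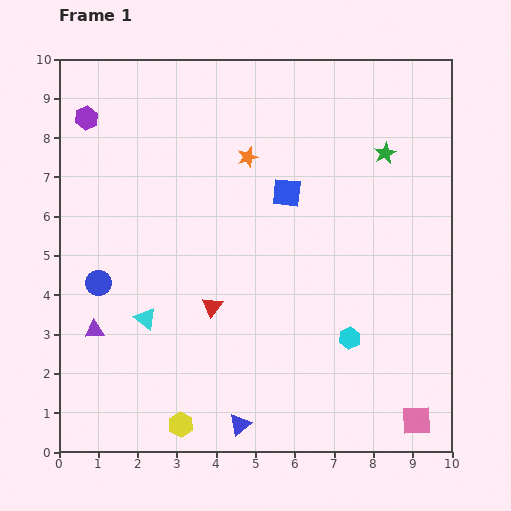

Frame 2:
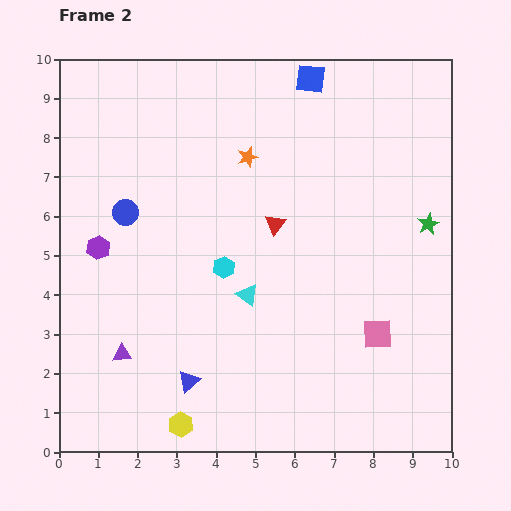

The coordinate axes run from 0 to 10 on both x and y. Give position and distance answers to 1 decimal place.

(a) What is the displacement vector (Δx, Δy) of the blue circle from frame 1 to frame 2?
(0.7, 1.8)

The blue circle was at (1.0, 4.3) in frame 1 and (1.7, 6.1) in frame 2.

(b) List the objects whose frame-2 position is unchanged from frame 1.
the yellow hexagon, the orange star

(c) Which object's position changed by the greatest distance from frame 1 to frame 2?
the cyan hexagon

(moved 3.7; next 3.3)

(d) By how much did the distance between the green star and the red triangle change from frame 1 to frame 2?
-2.0

Distance in frame 1: 5.9. Distance in frame 2: 3.9.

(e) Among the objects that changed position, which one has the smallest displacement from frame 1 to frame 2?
the purple triangle

(moved 0.9)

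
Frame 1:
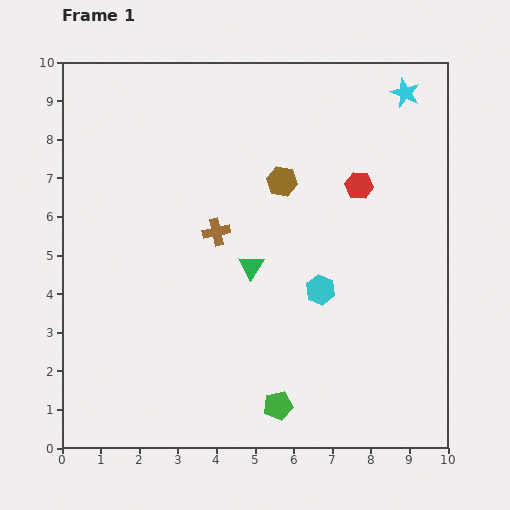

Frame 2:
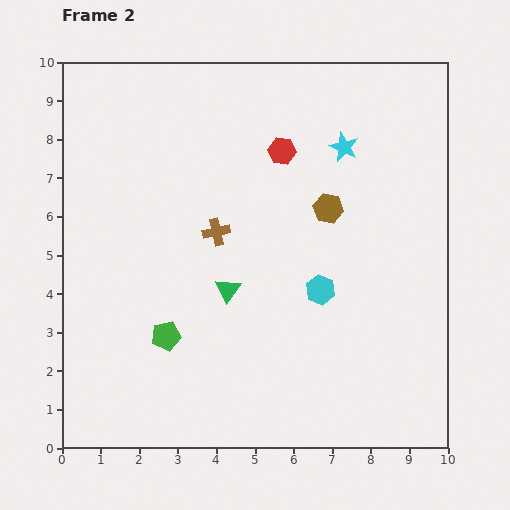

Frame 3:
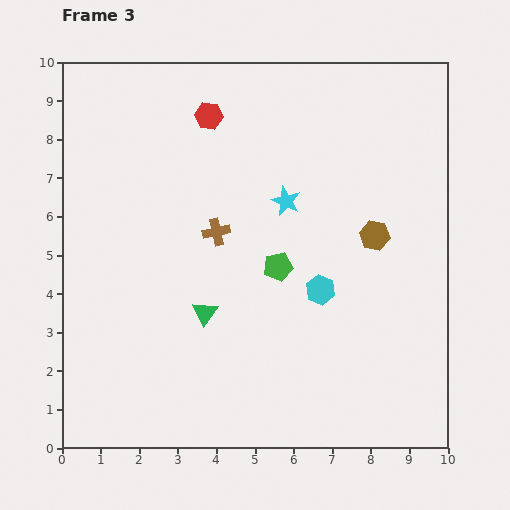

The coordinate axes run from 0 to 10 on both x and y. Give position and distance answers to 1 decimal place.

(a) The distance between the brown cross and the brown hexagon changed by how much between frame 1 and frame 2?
+0.9

Distance in frame 1: 2.1. Distance in frame 2: 3.0.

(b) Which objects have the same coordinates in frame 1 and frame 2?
the brown cross, the cyan hexagon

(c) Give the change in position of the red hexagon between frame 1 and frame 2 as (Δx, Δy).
(-2.0, 0.9)

The red hexagon was at (7.7, 6.8) in frame 1 and (5.7, 7.7) in frame 2.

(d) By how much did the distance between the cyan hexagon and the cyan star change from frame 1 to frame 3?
-3.1

Distance in frame 1: 5.6. Distance in frame 3: 2.5.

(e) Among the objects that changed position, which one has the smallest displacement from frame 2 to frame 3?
the green triangle

(moved 0.8)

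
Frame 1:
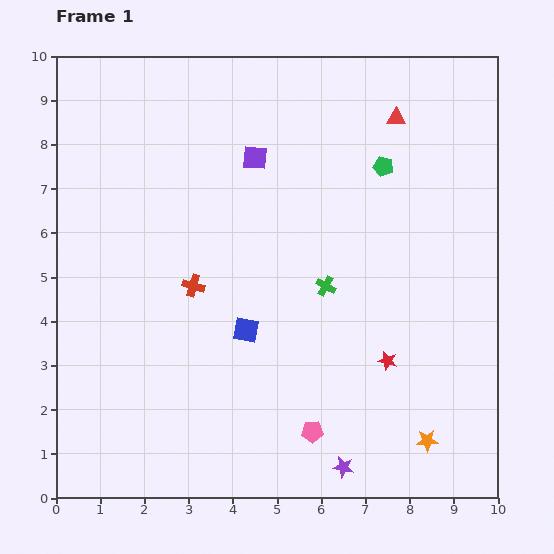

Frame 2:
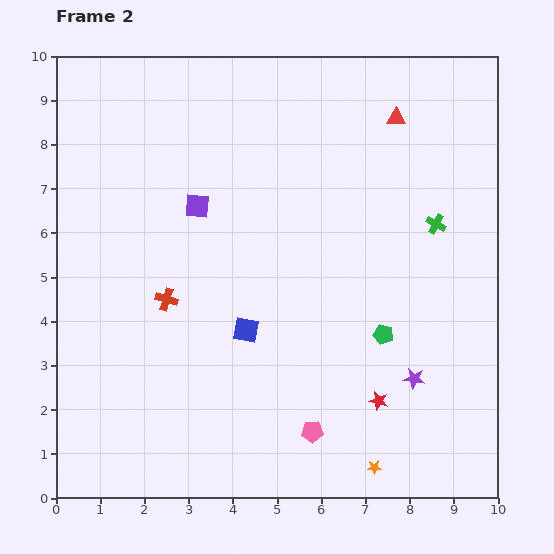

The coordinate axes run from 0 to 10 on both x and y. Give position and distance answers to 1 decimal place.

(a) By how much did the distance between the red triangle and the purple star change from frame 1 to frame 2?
-2.1

Distance in frame 1: 8.0. Distance in frame 2: 5.9.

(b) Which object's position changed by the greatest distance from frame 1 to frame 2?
the green pentagon

(moved 3.8; next 2.9)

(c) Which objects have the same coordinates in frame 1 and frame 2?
the pink pentagon, the blue square, the red triangle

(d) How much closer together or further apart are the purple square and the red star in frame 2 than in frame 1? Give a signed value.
+0.5

Distance in frame 1: 5.5. Distance in frame 2: 6.0.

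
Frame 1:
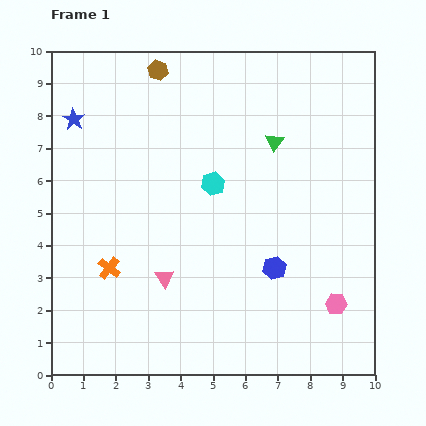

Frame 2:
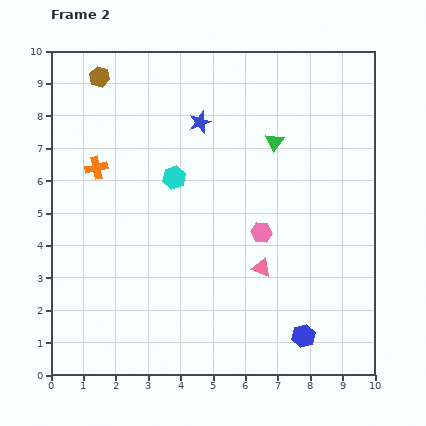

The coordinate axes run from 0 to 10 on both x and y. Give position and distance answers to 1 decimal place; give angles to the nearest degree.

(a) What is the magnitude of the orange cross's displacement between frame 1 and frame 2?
3.1

The orange cross moved from (1.8, 3.3) to (1.4, 6.4), a distance of √(0.4² + 3.1²) ≈ 3.1.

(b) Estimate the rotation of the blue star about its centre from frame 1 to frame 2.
19° clockwise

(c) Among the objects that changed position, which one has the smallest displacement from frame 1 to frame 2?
the cyan hexagon

(moved 1.2)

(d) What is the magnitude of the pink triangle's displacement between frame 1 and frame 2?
3.0

The pink triangle moved from (3.5, 3.0) to (6.5, 3.3), a distance of √(3.0² + 0.3²) ≈ 3.0.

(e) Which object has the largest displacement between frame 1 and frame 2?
the blue star

(moved 3.9; next 3.2)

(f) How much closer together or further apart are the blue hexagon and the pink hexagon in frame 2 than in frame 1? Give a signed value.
+1.3

Distance in frame 1: 2.2. Distance in frame 2: 3.5.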